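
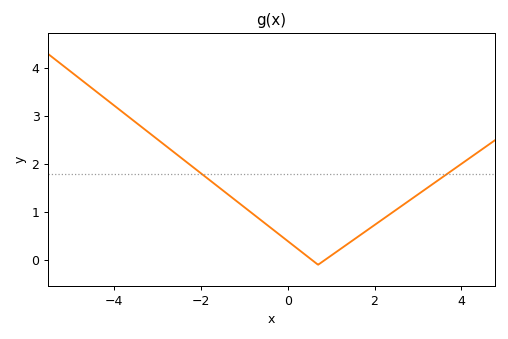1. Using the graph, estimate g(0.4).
0.112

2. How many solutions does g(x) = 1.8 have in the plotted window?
2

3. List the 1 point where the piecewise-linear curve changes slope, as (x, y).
(0.7, -0.1)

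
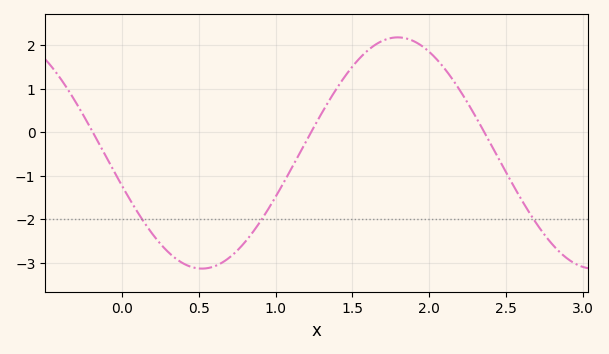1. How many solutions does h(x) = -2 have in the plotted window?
3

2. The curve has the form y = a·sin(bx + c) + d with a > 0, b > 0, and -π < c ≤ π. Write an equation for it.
y = 2.66sin(2.47x - 2.86) - 0.48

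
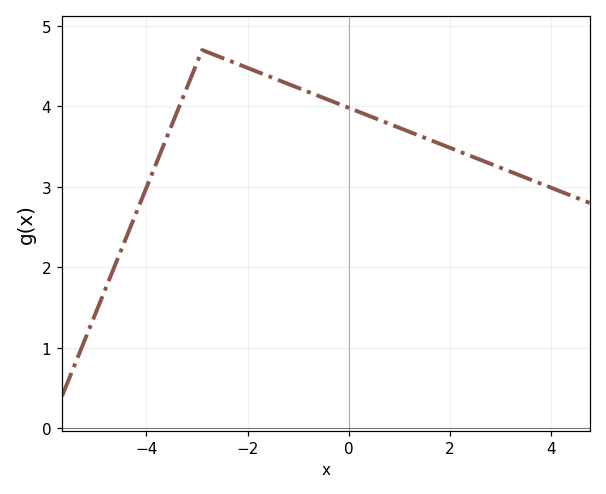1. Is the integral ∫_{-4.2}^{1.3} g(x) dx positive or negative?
positive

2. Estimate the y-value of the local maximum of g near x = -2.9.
4.7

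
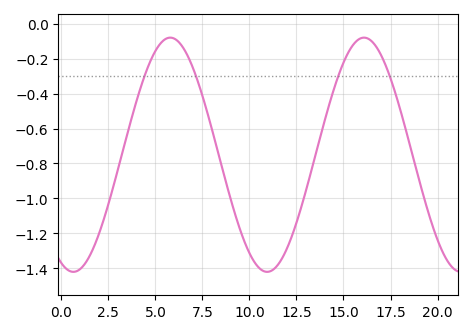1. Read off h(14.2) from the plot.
-0.48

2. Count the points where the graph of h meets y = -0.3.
4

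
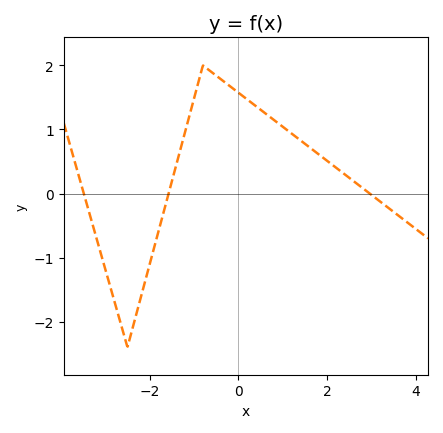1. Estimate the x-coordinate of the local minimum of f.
-2.4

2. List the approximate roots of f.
-3.4, -1.6, 3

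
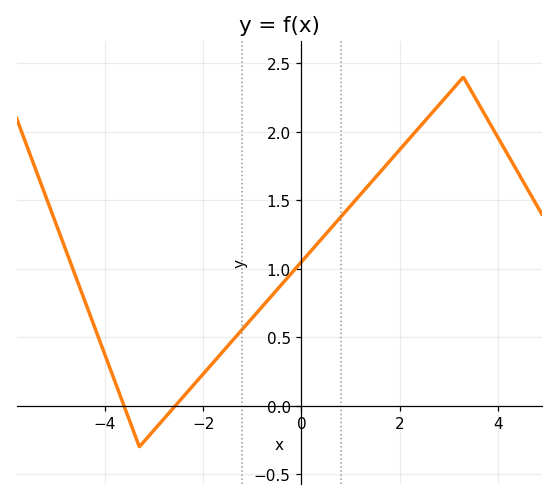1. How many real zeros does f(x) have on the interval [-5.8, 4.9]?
2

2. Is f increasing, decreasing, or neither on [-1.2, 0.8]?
increasing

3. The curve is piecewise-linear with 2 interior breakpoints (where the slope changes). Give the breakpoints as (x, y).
(-3.3, -0.3); (3.3, 2.4)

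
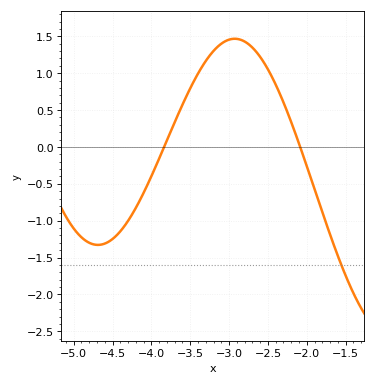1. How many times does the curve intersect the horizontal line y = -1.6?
1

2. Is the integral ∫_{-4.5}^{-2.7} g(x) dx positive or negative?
positive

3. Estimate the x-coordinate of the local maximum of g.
-2.9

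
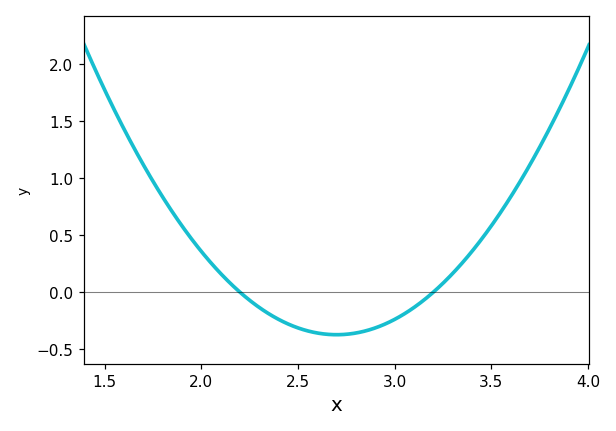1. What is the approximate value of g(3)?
-0.238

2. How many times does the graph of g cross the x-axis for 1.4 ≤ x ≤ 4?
2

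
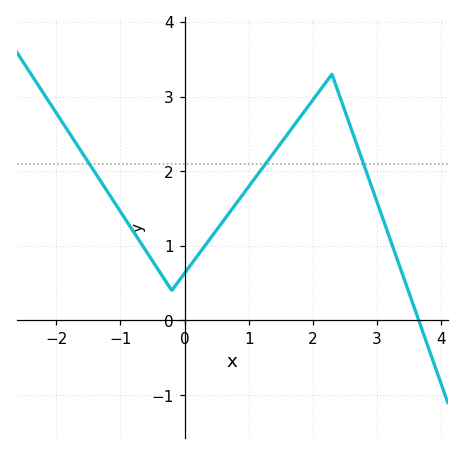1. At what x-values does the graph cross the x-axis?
3.65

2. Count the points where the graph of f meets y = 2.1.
3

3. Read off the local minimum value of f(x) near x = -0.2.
0.401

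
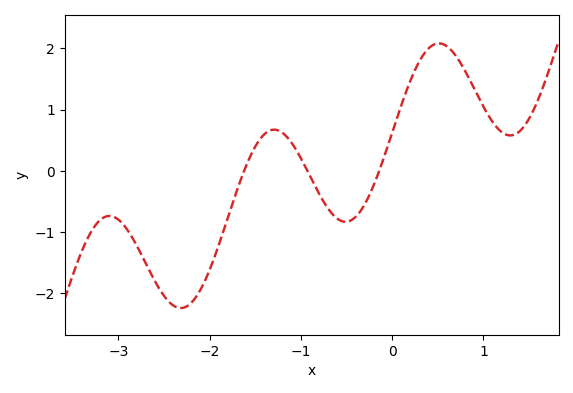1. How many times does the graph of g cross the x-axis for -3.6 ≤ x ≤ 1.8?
3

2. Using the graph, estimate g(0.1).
1.07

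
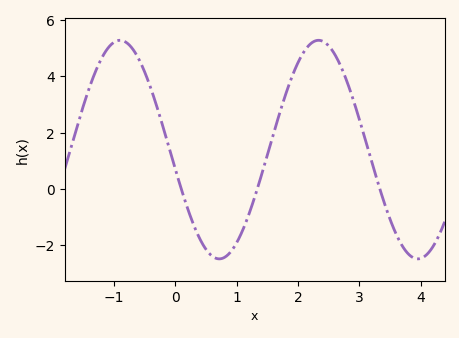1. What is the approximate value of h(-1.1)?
5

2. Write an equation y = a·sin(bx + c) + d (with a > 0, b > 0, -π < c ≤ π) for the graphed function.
y = 3.88sin(1.9x - 3) + 1.4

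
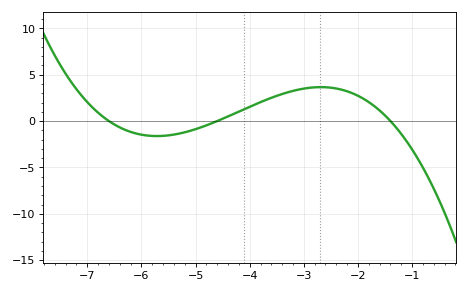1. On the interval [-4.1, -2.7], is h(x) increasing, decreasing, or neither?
increasing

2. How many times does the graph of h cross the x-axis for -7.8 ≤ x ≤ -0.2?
3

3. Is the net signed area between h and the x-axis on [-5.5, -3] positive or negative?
positive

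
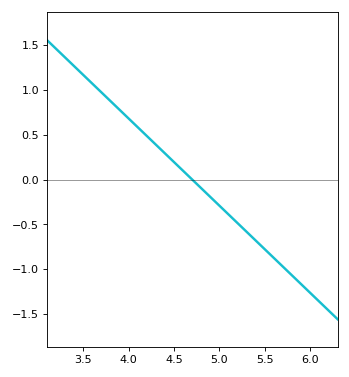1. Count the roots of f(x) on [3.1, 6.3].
1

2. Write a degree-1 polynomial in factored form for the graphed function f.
y = -0.97(x - 4.7)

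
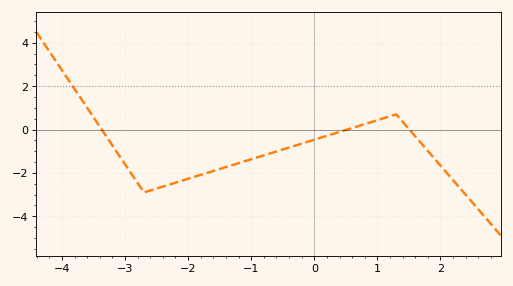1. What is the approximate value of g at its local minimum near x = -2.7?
-2.9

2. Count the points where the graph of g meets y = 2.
1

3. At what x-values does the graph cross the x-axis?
-3.37, 0.522, 1.51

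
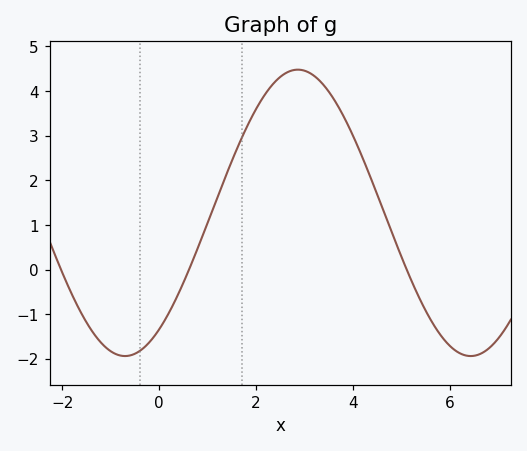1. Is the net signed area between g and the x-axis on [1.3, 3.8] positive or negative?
positive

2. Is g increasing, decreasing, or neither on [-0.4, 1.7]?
increasing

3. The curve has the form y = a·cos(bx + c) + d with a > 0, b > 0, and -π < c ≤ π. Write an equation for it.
y = 3.21cos(0.88x - 2.52) + 1.27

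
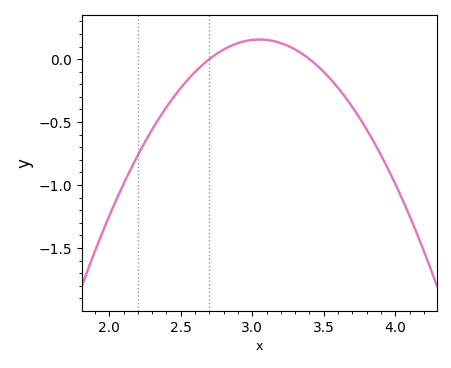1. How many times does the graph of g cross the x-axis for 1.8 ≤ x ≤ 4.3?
2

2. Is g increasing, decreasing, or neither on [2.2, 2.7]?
increasing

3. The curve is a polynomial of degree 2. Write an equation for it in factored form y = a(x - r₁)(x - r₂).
y = -1.27(x - 2.7)(x - 3.4)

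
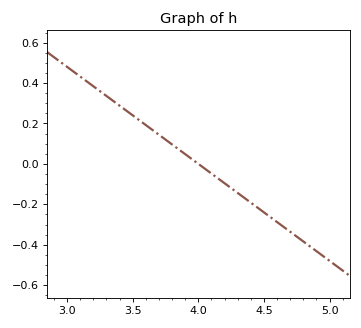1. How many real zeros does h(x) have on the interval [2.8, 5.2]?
1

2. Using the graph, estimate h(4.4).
-0.2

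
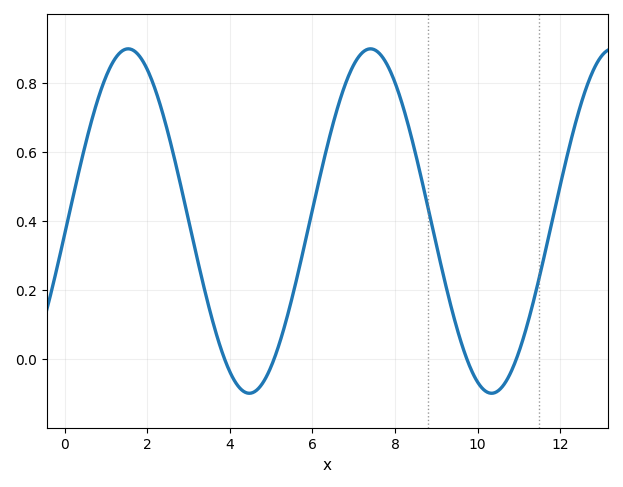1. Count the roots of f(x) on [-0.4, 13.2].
4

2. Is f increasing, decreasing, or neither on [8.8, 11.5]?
neither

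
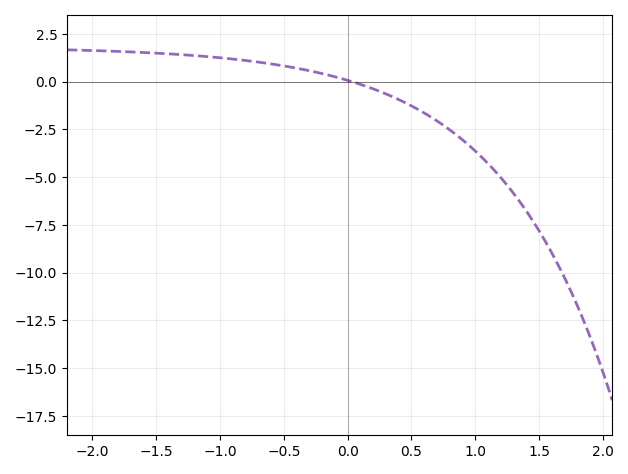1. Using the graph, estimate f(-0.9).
1.19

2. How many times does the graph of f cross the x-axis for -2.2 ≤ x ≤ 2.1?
1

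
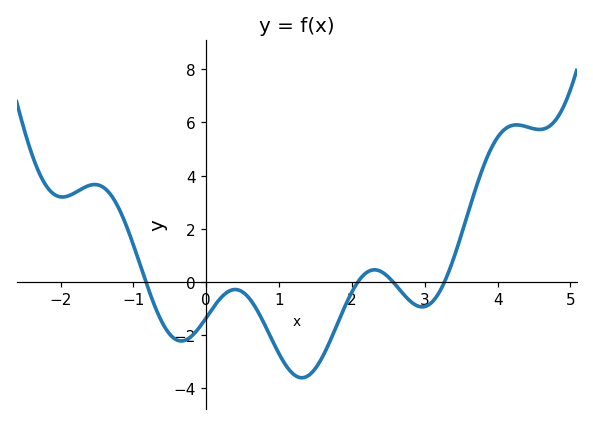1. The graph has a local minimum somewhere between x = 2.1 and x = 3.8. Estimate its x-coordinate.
2.96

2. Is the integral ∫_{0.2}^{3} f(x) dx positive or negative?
negative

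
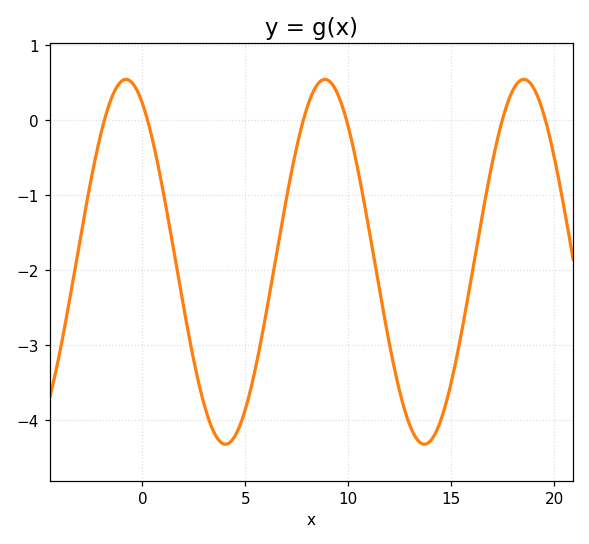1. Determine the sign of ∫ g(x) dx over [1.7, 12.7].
negative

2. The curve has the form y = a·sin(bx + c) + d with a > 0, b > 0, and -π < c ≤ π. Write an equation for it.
y = 2.43sin(0.65x + 2.1) - 1.89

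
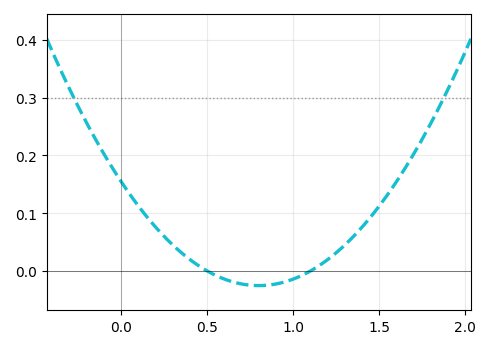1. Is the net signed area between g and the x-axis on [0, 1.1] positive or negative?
positive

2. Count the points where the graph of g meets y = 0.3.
2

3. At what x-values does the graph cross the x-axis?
0.5, 1.1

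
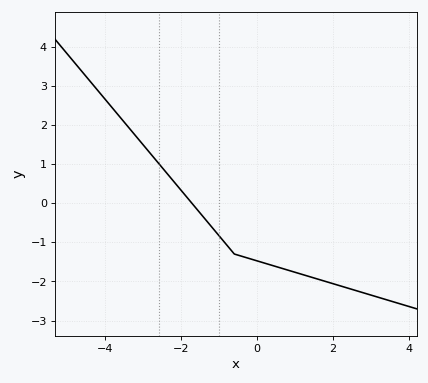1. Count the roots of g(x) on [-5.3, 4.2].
1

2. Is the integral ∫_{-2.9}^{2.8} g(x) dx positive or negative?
negative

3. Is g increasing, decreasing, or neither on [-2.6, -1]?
decreasing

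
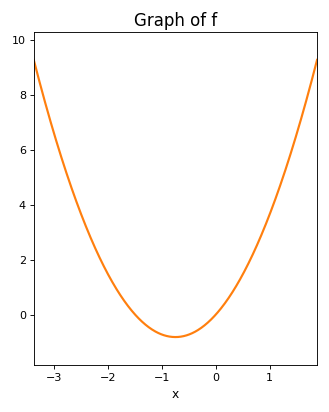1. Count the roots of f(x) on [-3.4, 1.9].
2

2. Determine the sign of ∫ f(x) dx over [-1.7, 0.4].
negative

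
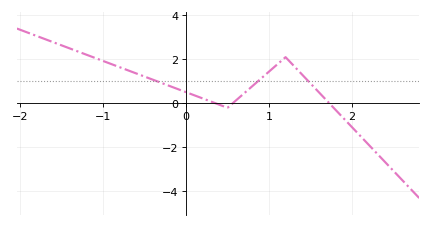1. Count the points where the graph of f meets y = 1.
3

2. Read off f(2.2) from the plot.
-1.87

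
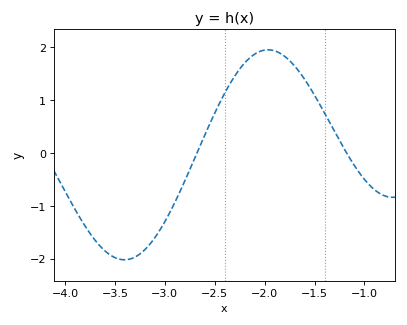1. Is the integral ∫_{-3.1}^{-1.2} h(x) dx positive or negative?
positive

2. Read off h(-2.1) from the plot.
1.87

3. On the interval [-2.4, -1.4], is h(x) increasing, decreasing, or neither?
neither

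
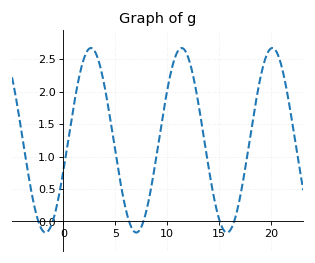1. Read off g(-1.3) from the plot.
-0.1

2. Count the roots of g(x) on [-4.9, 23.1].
6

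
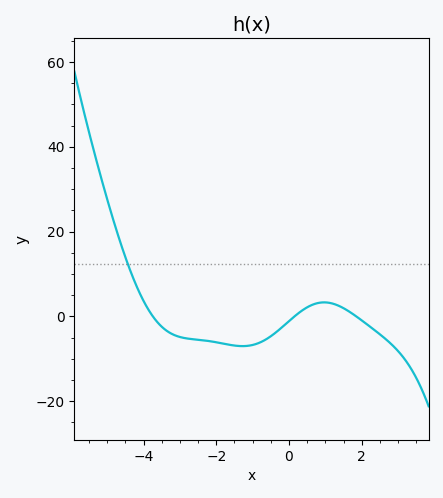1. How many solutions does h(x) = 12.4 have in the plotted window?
1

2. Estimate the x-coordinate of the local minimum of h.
-1.2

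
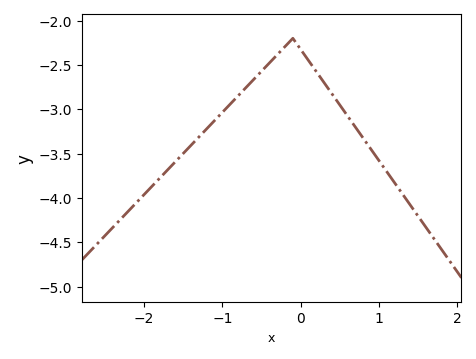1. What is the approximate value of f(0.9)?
-3.45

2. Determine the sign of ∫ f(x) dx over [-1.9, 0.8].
negative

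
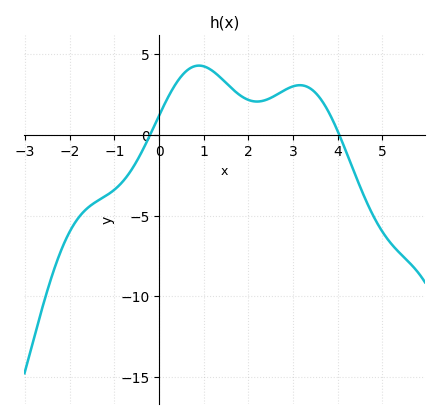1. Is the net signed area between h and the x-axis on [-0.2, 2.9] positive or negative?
positive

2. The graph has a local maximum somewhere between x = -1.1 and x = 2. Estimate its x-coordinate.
0.8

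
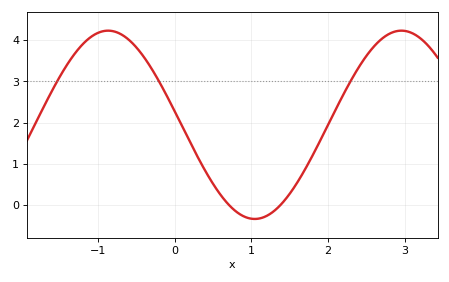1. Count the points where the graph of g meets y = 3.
3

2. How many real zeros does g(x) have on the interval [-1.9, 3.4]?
2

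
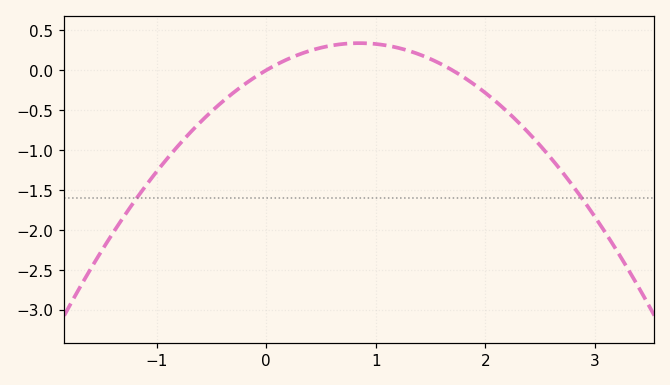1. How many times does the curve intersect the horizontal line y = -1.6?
2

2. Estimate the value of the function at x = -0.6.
-0.649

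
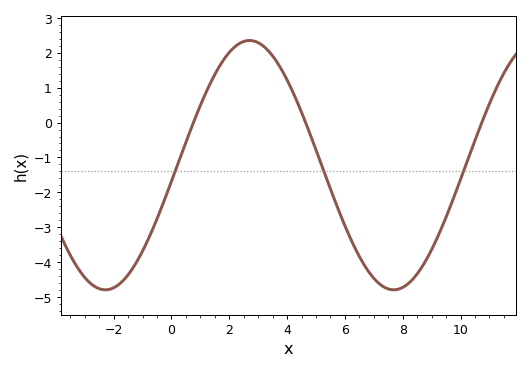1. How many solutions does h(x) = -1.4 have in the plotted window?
3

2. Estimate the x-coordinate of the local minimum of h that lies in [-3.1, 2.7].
-2.28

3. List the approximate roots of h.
0.761, 4.64, 10.7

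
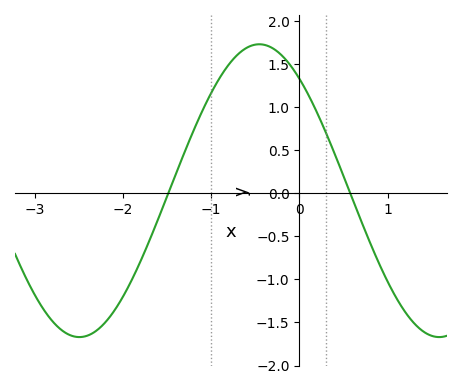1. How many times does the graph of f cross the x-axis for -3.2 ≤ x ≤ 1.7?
2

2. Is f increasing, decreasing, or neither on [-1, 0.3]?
neither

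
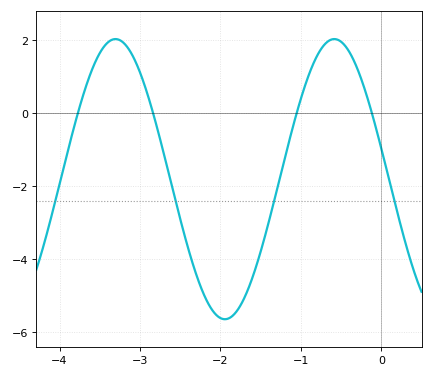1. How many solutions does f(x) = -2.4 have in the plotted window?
4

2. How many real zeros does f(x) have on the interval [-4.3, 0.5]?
4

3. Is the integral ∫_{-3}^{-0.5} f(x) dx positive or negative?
negative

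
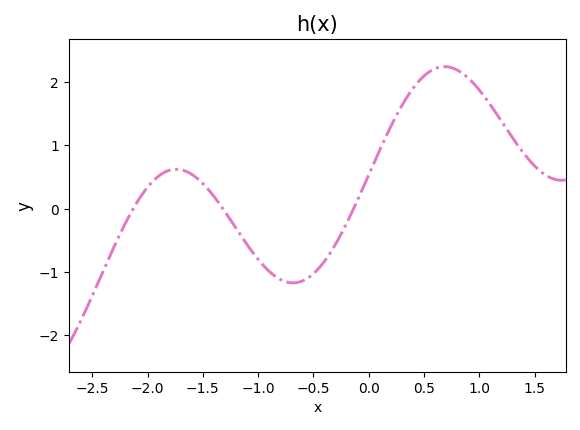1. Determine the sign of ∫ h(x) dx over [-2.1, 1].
positive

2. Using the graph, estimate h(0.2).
1.3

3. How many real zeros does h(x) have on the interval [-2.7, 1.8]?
3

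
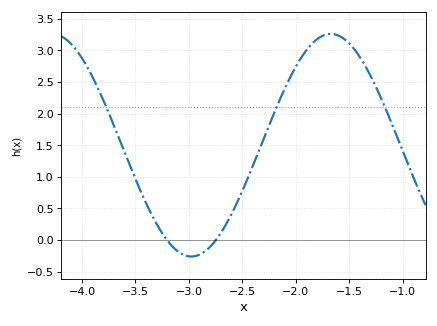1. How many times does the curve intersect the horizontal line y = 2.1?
3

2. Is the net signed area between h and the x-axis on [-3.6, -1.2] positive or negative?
positive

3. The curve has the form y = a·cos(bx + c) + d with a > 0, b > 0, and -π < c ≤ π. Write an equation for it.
y = 1.76cos(2.4x - 2.3) + 1.5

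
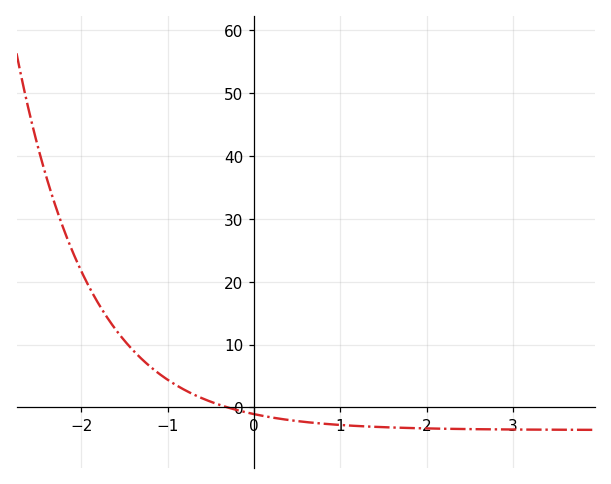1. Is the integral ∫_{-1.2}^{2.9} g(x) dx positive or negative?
negative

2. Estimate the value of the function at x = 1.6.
-3.19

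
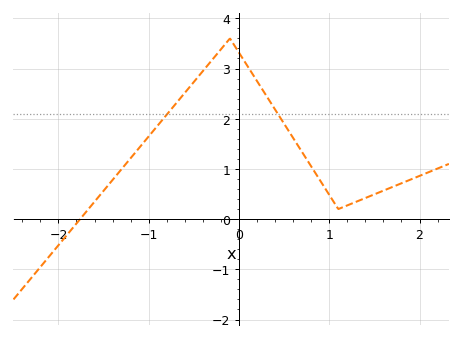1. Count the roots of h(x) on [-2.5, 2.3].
1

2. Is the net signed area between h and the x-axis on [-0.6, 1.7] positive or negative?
positive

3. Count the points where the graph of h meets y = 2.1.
2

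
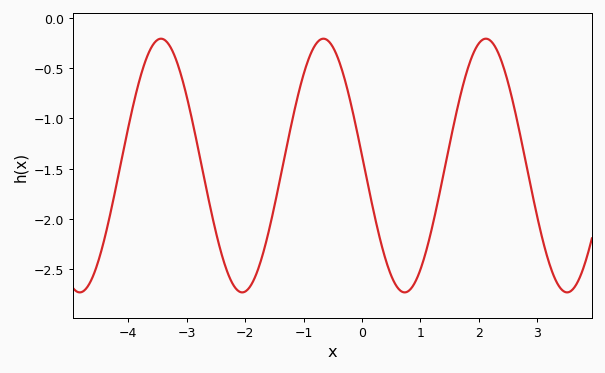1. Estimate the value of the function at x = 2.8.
-1.4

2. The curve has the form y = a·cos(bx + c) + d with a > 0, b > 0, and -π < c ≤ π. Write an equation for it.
y = 1.26cos(2.3x + 1.5) - 1.47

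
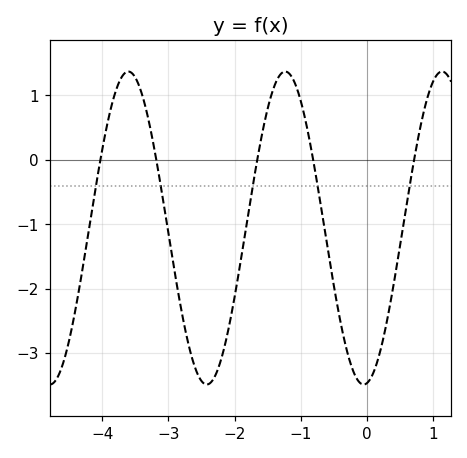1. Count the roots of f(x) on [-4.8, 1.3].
5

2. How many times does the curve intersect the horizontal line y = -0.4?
5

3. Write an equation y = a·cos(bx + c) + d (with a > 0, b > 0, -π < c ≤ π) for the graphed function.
y = 2.43cos(2.65x - 3.01) - 1.06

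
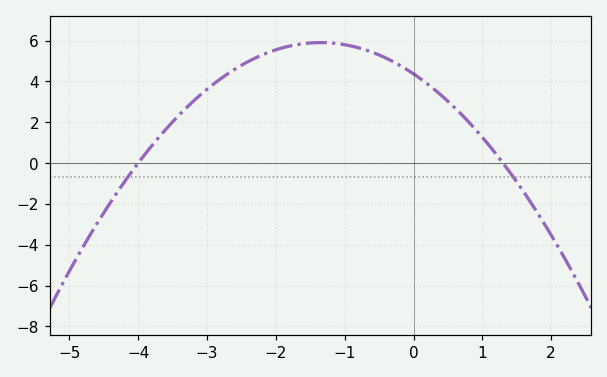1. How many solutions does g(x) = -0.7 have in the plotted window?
2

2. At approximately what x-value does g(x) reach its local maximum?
-1.35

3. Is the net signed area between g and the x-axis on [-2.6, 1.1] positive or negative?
positive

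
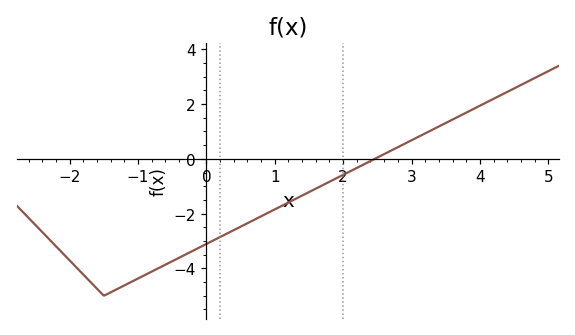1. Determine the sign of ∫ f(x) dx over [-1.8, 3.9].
negative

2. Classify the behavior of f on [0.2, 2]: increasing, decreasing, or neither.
increasing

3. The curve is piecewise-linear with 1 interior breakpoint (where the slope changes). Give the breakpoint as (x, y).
(-1.5, -5)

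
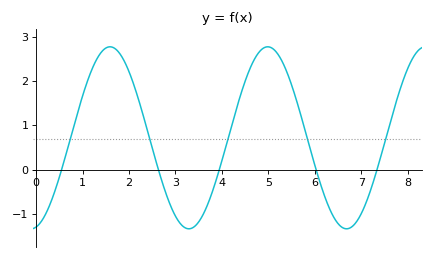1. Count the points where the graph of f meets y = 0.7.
5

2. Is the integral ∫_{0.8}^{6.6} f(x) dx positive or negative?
positive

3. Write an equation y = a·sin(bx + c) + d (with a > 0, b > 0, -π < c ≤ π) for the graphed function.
y = 2.05sin(1.85x - 1.37) + 0.72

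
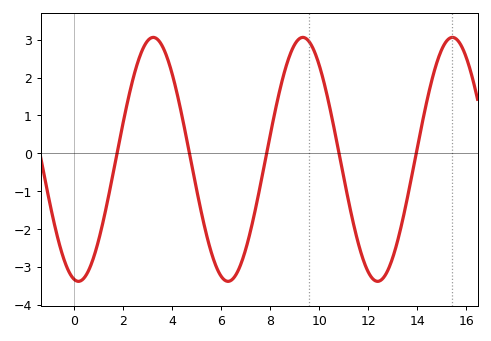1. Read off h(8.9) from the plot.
2.74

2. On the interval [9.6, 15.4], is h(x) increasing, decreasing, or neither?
neither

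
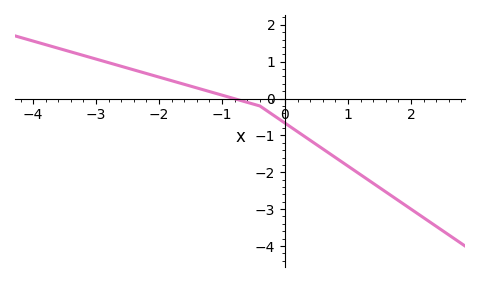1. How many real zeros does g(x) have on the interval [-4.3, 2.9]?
1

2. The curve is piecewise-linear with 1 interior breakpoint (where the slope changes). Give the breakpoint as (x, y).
(-0.4, -0.2)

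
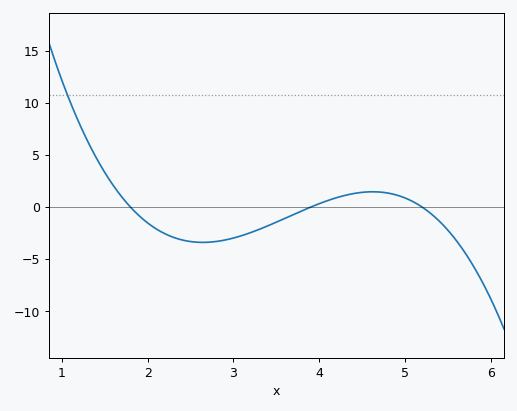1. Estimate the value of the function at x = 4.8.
1.5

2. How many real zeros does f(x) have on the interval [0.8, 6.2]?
3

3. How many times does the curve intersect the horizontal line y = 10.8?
1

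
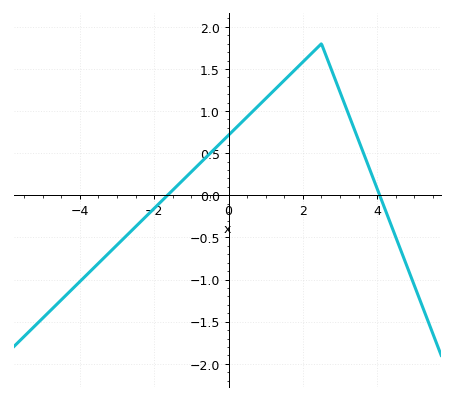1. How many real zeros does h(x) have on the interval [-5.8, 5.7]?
2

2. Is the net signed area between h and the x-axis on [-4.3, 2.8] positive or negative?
positive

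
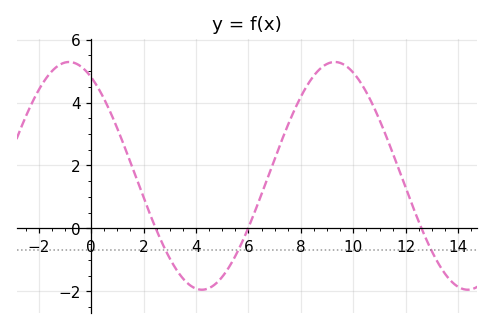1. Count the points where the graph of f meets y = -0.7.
3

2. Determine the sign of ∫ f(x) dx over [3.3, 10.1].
positive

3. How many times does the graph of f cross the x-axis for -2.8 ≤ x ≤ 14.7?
3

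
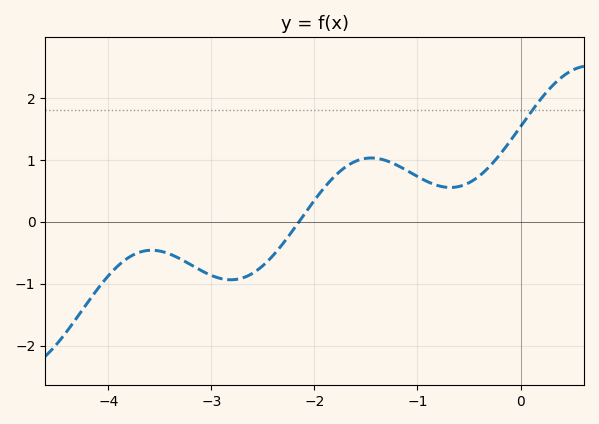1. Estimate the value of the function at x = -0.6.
0.571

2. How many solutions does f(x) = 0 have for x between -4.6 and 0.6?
1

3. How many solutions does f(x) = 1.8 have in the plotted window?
1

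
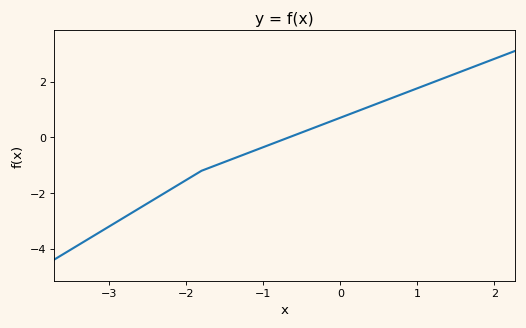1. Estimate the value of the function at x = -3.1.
-3.4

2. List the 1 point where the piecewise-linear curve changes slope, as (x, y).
(-1.8, -1.2)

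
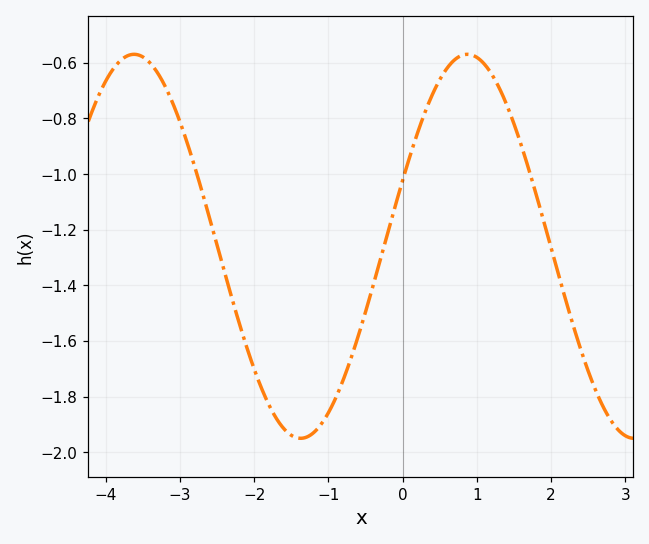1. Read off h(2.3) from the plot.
-1.54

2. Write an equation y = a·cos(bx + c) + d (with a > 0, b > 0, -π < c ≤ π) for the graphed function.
y = 0.69cos(1.4x - 1.2) - 1.26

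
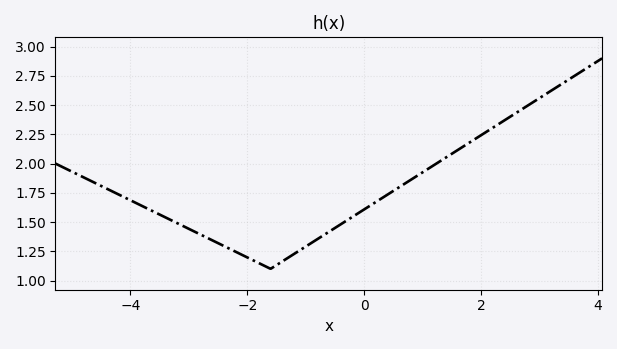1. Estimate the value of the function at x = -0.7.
1.39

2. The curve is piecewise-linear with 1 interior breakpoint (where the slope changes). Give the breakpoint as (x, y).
(-1.6, 1.1)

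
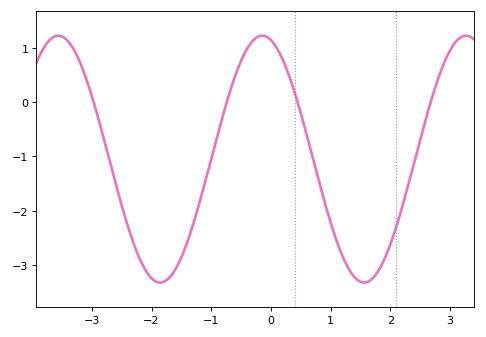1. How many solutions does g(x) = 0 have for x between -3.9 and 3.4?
4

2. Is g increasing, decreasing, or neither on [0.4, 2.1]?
neither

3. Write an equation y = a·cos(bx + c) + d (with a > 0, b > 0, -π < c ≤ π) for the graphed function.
y = 2.27cos(1.84x + 0.27) - 1.05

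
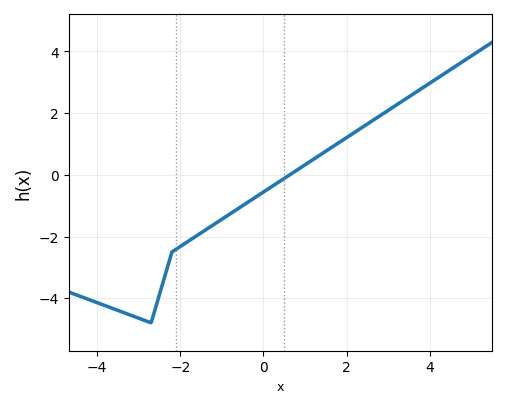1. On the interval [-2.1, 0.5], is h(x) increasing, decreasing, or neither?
increasing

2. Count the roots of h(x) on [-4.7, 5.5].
1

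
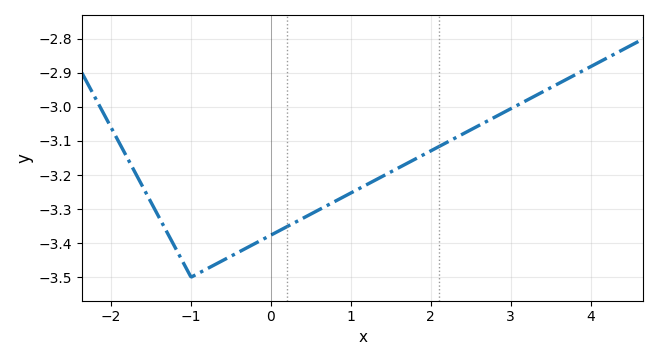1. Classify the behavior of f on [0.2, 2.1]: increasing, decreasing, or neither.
increasing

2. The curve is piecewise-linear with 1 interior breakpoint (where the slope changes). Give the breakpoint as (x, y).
(-1, -3.5)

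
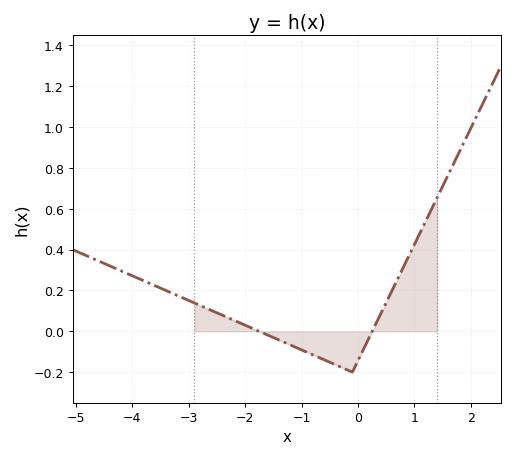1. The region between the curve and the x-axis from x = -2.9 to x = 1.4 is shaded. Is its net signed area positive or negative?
positive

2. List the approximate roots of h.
-1.75, 0.251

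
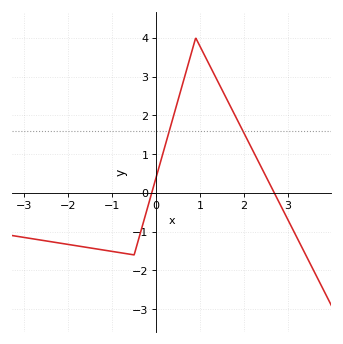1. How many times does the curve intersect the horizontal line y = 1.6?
2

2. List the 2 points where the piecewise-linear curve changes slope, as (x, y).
(-0.5, -1.6); (0.9, 4)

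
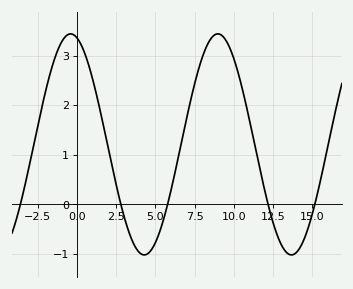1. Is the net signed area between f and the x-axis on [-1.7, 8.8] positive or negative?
positive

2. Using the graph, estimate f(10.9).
1.8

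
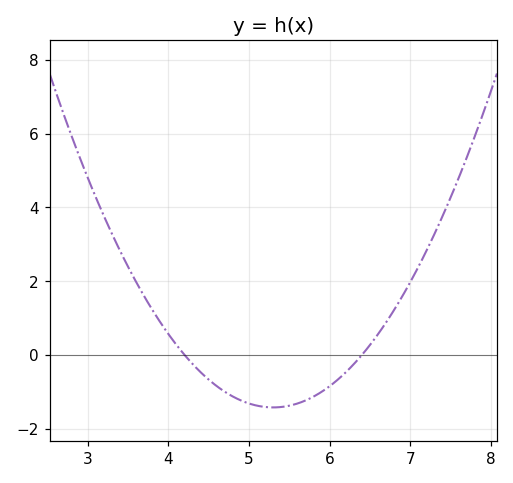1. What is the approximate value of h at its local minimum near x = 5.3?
-1.4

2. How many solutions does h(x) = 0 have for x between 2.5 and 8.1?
2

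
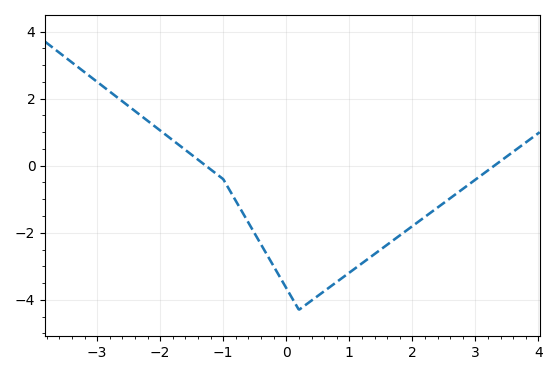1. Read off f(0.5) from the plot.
-3.88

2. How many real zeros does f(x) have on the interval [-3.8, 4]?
2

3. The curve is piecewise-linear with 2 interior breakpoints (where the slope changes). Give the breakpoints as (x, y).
(-1, -0.4); (0.2, -4.3)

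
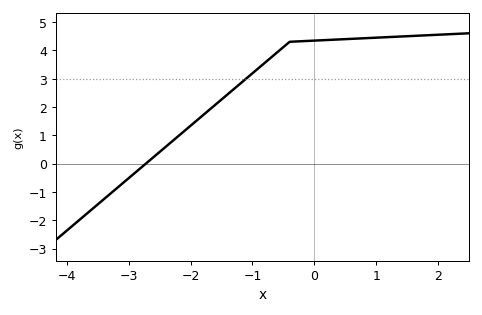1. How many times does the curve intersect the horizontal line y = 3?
1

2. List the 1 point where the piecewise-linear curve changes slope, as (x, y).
(-0.4, 4.3)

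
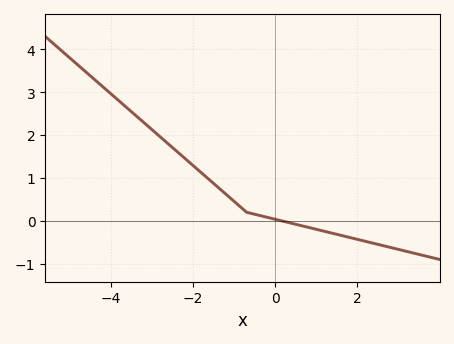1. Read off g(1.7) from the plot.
-0.4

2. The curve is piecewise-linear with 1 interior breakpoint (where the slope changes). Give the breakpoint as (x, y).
(-0.7, 0.2)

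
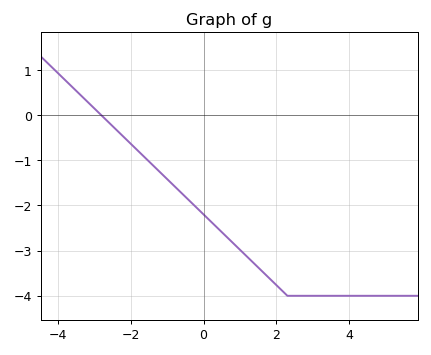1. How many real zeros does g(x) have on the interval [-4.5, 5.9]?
1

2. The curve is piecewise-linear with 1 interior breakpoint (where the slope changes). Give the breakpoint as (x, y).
(2.3, -4)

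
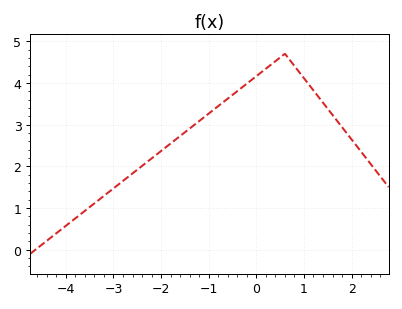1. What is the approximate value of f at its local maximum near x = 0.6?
4.7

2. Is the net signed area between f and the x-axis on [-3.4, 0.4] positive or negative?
positive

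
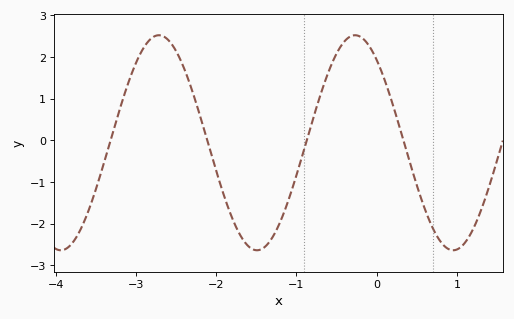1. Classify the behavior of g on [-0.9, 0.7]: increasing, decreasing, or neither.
neither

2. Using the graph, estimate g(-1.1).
-1.4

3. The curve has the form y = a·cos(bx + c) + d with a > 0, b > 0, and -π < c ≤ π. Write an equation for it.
y = 2.58cos(2.6x + 0.69) - 0.06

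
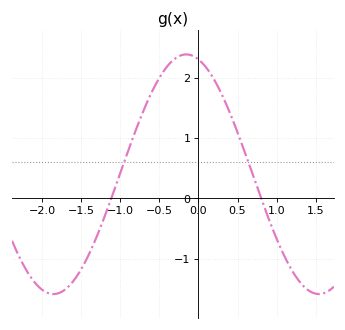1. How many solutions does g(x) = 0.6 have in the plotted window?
2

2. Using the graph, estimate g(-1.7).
-1.5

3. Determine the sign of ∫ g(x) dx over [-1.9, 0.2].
positive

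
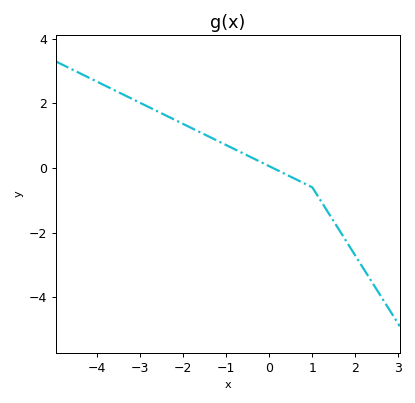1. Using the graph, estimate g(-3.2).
2.2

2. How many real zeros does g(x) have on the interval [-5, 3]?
1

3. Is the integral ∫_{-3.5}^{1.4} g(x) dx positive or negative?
positive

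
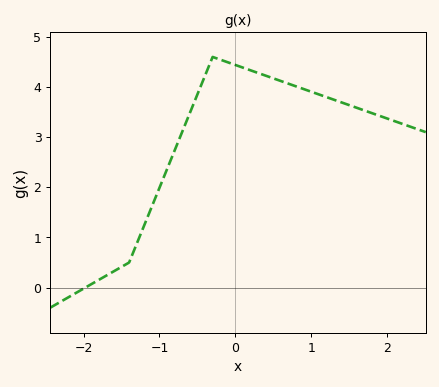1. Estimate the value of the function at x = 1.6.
3.59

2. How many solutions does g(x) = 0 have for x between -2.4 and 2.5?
1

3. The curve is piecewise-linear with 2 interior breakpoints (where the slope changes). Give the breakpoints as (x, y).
(-1.4, 0.5); (-0.3, 4.6)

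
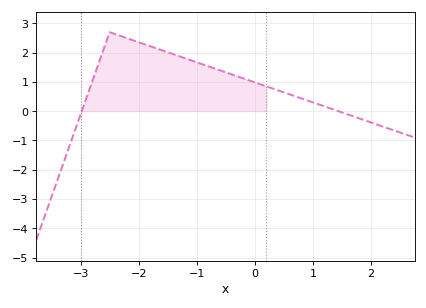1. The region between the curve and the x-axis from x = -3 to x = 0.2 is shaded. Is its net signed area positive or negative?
positive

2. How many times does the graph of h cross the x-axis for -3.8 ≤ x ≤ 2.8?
2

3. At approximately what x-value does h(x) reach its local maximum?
-2.5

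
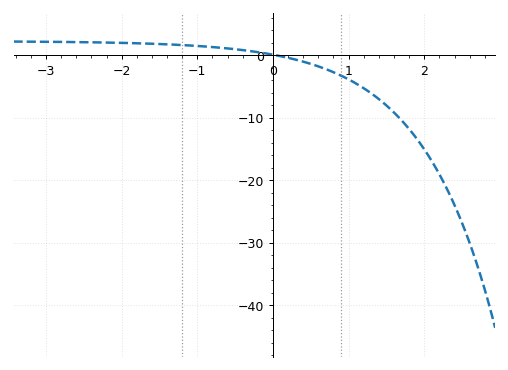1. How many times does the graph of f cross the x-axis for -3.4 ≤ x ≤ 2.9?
1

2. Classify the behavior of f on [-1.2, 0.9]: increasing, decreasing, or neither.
decreasing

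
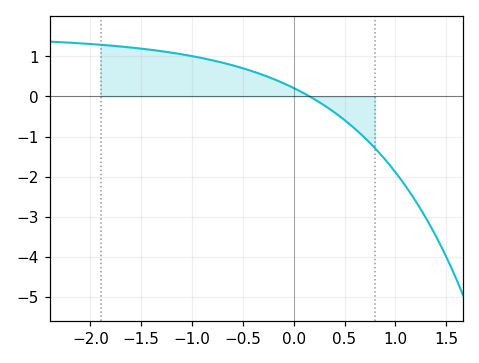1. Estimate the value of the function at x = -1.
1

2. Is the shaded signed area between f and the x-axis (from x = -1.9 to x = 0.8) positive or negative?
positive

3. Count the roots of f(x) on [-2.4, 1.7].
1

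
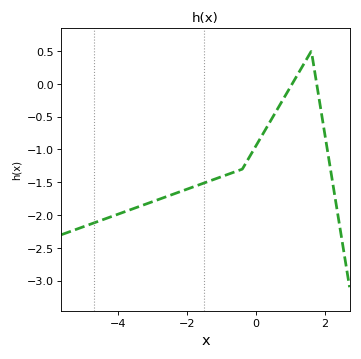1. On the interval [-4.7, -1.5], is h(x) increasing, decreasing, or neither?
increasing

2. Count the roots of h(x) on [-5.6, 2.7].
2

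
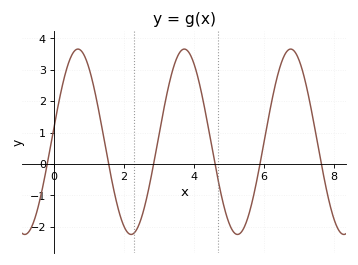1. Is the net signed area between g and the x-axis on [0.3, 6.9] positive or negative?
positive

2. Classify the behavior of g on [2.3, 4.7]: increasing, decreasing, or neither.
neither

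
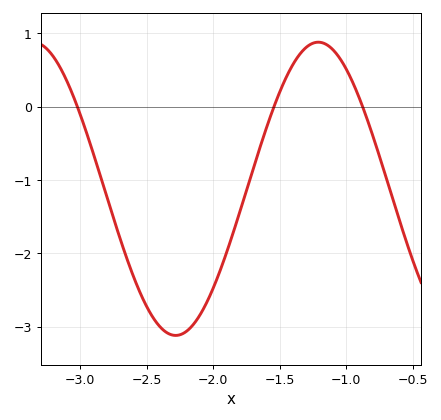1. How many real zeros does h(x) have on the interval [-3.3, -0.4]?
3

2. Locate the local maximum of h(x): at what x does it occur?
-1.21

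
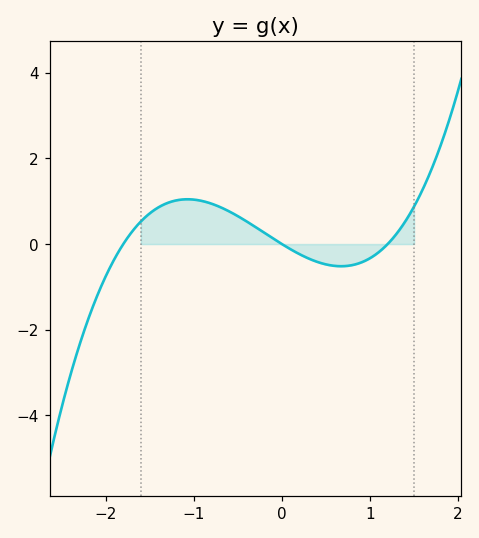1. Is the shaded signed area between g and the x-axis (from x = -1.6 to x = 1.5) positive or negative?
positive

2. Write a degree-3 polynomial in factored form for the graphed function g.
y = 0.59(x + 1.8)(x - 0)(x - 1.2)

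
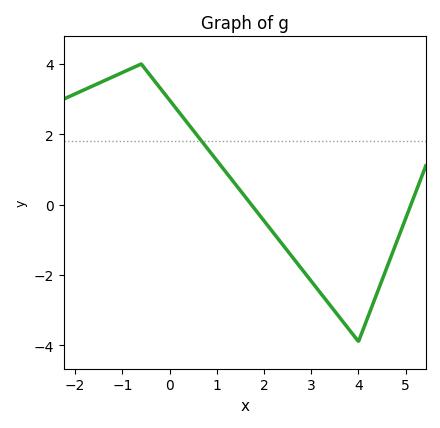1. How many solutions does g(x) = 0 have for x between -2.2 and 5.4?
2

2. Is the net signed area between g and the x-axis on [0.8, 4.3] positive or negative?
negative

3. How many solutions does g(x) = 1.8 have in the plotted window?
1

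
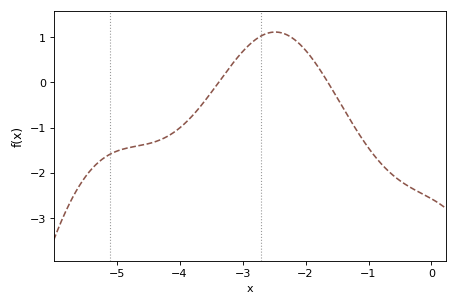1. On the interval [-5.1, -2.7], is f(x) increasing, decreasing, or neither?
increasing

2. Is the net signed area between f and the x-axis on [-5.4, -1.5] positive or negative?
negative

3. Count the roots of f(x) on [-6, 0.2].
2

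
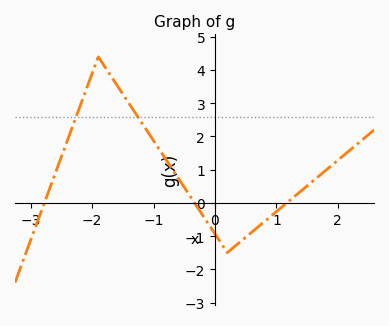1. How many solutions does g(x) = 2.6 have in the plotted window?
2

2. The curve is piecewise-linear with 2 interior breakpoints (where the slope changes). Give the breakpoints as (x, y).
(-1.9, 4.4); (0.2, -1.5)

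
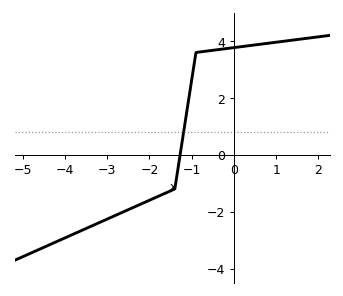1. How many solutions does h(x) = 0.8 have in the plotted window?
1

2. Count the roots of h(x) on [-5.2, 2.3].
1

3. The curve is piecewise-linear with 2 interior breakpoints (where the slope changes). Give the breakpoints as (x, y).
(-1.4, -1.2); (-0.9, 3.6)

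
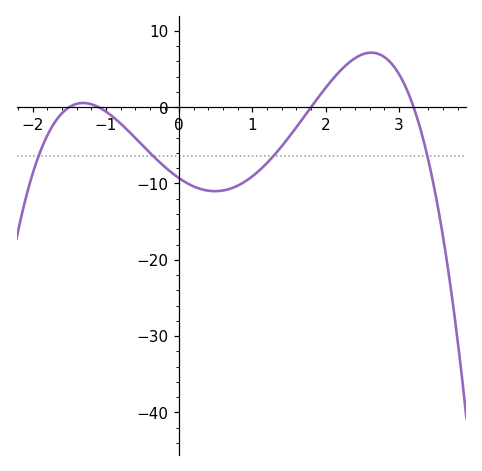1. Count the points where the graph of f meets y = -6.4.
4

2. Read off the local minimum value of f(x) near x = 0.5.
-11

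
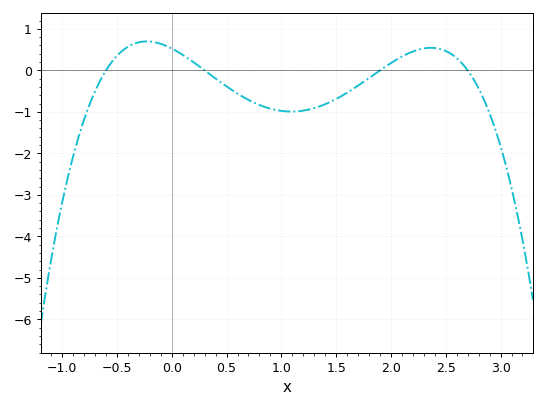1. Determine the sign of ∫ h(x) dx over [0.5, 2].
negative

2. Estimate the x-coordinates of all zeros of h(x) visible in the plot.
-0.6, 0.3, 1.9, 2.7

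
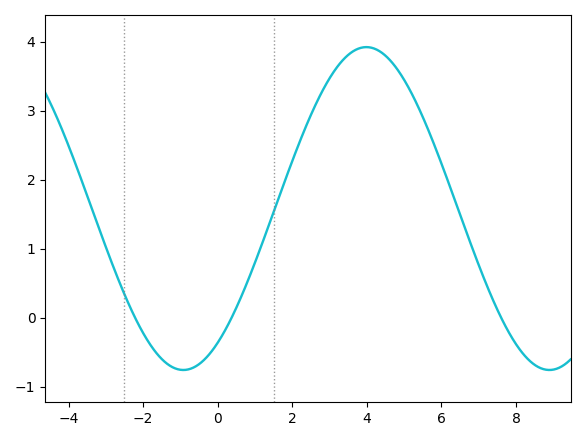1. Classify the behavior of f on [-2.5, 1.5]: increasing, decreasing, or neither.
neither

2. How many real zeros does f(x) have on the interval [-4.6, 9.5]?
3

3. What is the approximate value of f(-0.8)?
-0.753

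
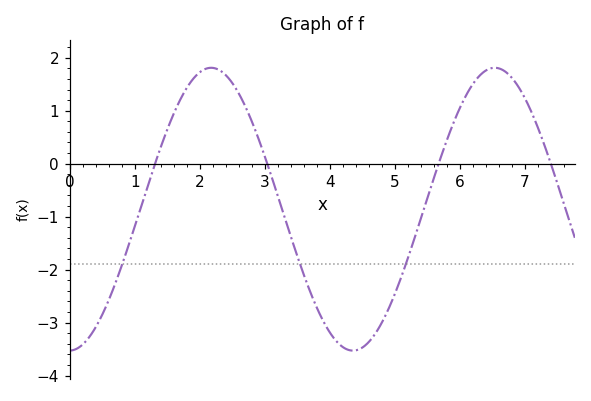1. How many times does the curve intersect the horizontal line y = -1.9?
3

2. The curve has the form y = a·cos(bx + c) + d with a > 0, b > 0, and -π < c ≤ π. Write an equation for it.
y = 2.67cos(1.44x - 3.13) - 0.86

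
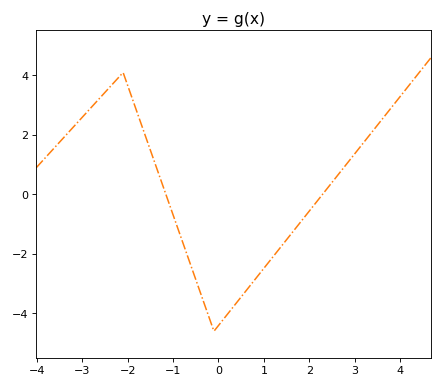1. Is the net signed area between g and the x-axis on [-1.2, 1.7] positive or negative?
negative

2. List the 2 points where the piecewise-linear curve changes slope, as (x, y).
(-2.1, 4.1); (-0.1, -4.6)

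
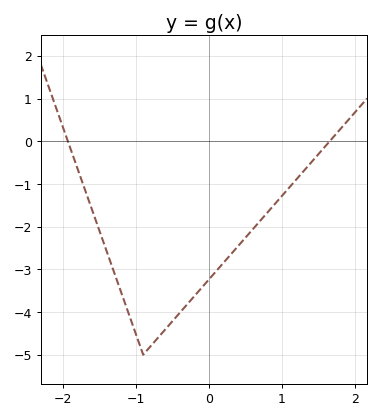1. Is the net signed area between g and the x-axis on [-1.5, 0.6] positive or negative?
negative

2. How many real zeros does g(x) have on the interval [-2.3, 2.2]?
2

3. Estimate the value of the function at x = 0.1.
-3.04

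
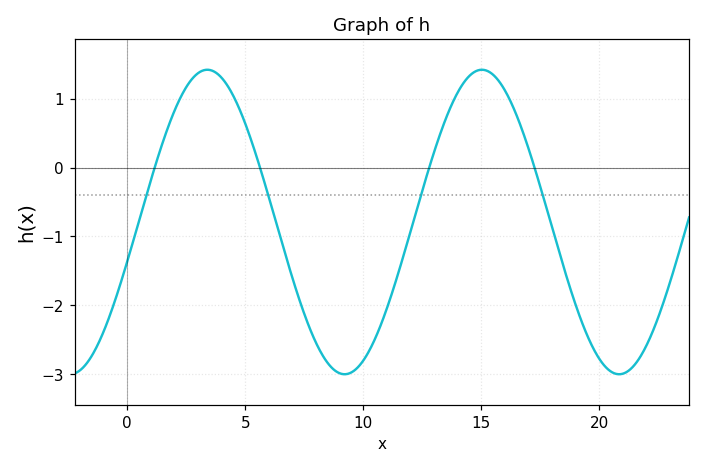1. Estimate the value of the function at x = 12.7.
-0.1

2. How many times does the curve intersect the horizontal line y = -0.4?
4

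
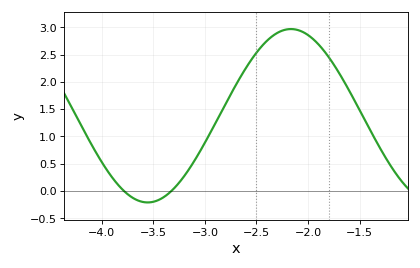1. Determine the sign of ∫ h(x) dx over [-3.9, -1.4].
positive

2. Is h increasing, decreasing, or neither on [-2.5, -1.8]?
neither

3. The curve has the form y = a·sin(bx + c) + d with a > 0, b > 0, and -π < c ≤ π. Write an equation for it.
y = 1.59sin(2.3x + 0.18) + 1.38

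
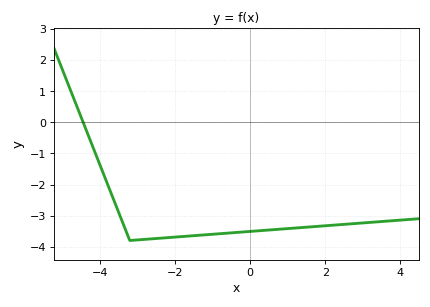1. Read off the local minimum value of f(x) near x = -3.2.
-3.8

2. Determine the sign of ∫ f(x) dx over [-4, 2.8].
negative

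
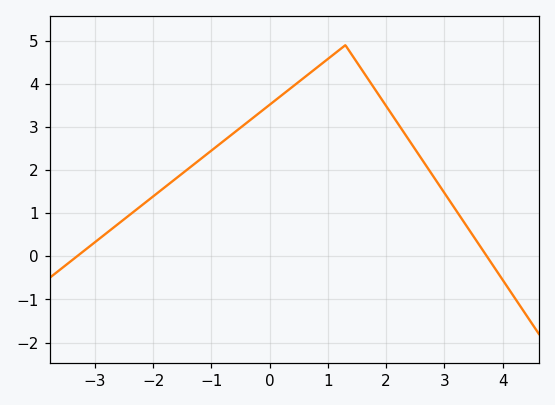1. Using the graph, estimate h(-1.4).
2.03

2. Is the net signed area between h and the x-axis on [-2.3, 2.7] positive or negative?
positive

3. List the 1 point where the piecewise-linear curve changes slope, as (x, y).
(1.3, 4.9)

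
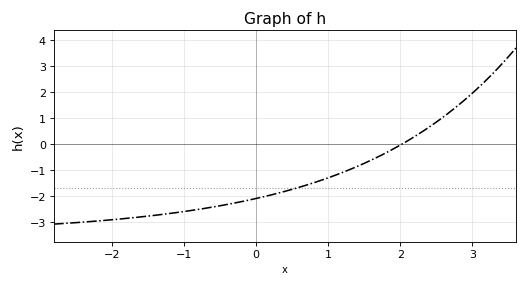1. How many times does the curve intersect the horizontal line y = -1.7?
1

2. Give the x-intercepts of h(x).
2.03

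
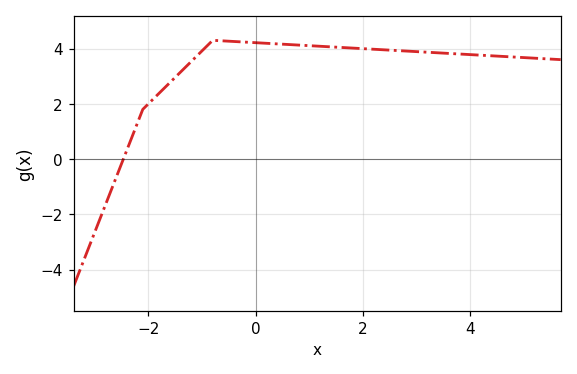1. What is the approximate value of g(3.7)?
3.8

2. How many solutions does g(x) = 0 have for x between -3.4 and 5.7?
1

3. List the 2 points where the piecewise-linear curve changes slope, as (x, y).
(-2.1, 1.8); (-0.8, 4.3)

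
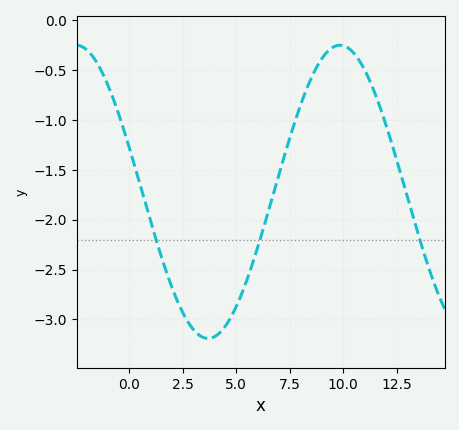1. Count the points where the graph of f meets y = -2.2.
3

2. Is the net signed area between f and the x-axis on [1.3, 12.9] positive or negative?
negative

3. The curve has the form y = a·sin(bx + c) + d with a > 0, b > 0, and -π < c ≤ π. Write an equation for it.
y = 1.47sin(0.51x + 2.8) - 1.72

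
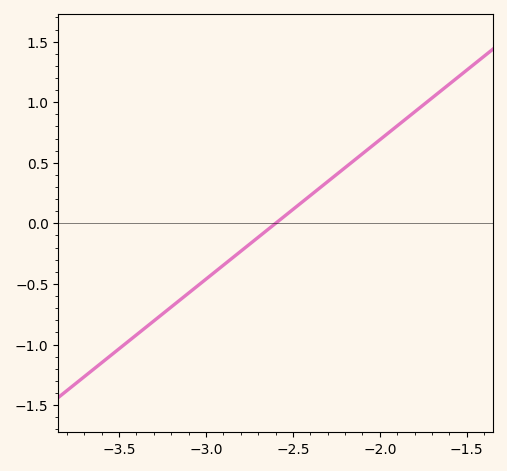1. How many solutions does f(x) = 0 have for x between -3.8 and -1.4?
1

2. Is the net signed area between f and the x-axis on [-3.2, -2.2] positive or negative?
negative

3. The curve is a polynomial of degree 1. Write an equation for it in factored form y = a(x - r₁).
y = 1.15(x + 2.6)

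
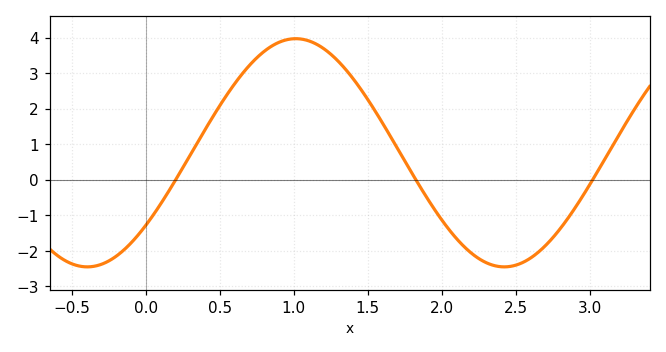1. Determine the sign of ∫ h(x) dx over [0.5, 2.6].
positive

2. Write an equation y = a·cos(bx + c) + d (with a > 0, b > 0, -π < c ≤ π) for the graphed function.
y = 3.21cos(2.2x - 2.3) + 0.76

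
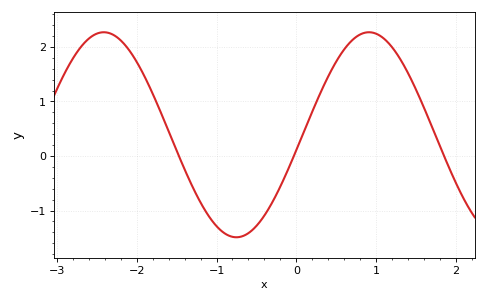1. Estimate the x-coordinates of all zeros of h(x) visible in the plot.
-1.5, 0, 1.9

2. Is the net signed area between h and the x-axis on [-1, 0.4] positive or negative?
negative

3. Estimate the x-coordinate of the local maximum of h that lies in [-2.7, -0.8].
-2.4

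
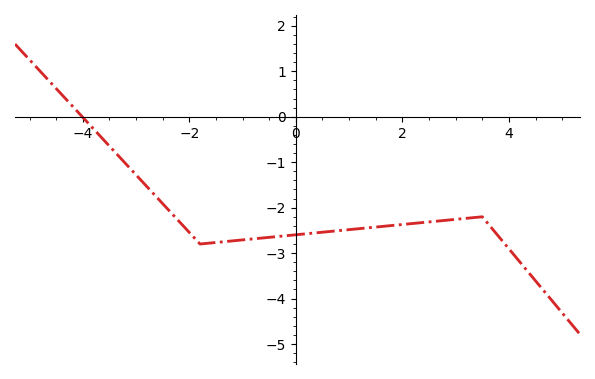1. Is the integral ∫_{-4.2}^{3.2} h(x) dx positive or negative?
negative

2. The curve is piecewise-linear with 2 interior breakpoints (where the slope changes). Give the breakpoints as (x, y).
(-1.8, -2.8); (3.5, -2.2)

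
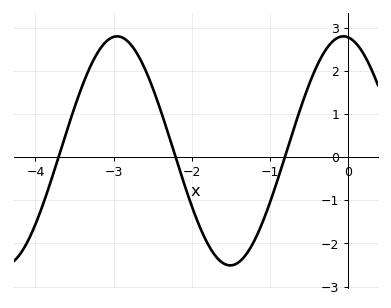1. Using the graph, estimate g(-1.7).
-2.3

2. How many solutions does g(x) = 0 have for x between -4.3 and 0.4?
3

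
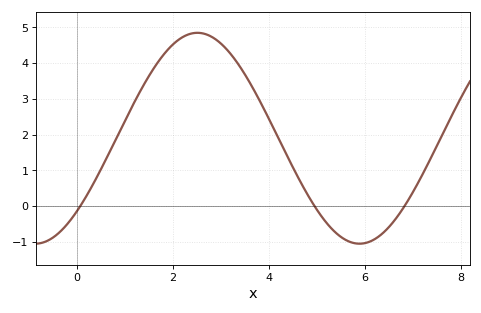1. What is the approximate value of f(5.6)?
-0.9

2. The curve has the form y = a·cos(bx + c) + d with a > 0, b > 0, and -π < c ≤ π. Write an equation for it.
y = 2.95cos(0.93x - 2.3) + 1.9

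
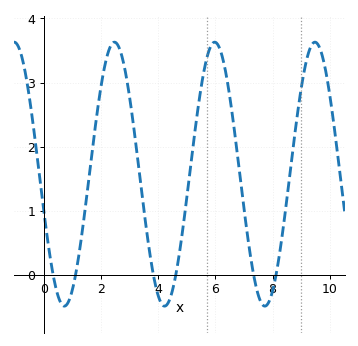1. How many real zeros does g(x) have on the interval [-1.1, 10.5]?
6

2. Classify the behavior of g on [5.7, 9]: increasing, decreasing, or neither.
neither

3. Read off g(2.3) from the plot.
3.54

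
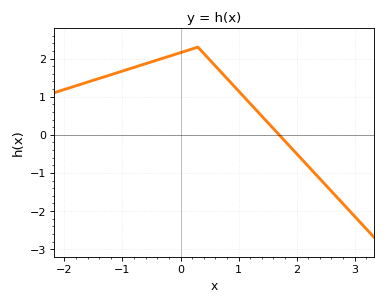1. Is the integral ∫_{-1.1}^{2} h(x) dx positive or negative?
positive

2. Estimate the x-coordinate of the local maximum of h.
0.3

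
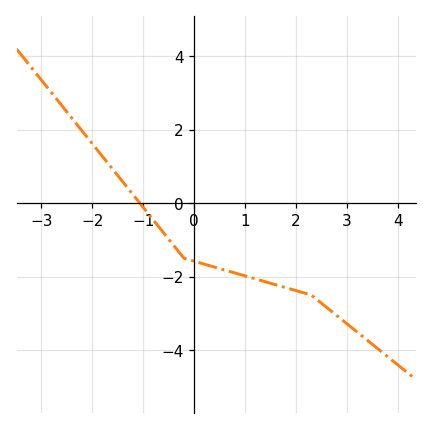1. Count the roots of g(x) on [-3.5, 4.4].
1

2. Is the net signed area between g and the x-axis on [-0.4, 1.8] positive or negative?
negative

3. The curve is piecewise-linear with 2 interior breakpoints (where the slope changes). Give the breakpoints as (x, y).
(-0.2, -1.5); (2.3, -2.5)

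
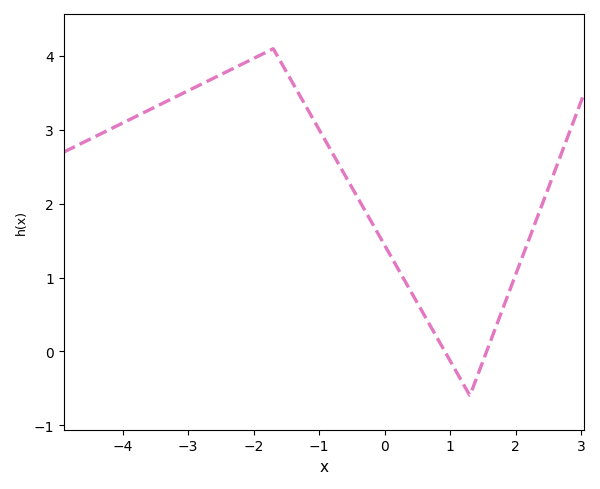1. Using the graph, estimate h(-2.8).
3.6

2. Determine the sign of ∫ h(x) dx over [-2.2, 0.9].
positive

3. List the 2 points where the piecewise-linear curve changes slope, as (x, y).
(-1.7, 4.1); (1.3, -0.6)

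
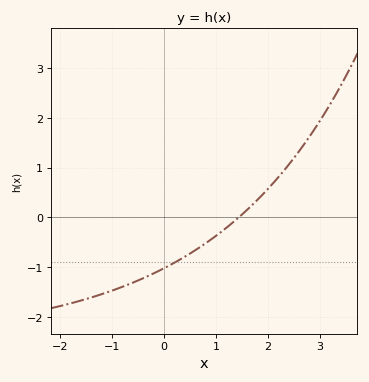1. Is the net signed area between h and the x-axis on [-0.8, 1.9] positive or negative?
negative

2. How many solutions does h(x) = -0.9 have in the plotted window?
1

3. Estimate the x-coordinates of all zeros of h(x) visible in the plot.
1.4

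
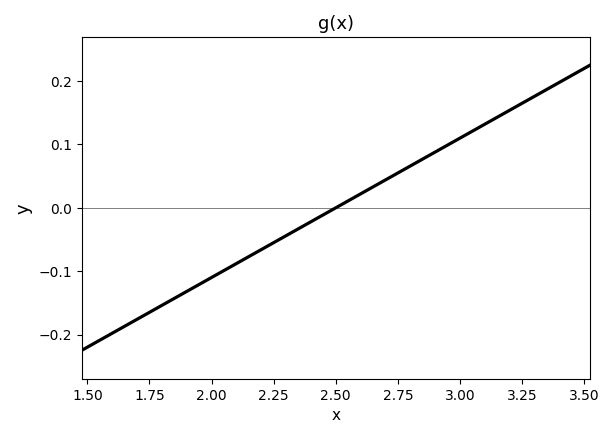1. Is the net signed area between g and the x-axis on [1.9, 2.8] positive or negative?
negative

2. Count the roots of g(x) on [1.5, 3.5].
1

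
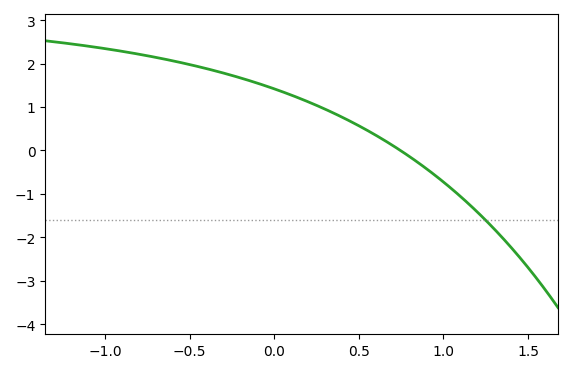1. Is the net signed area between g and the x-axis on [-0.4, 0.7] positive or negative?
positive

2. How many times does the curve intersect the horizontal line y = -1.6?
1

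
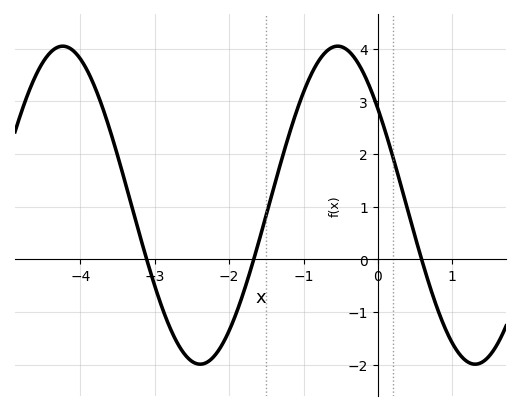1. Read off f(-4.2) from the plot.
4.04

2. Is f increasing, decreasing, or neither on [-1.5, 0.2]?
neither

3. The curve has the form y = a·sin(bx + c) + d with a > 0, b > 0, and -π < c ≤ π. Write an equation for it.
y = 3.02sin(1.7x + 2.49) + 1.03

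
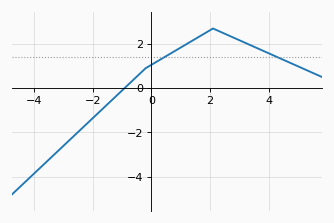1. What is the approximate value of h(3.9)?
1.64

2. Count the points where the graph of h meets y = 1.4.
2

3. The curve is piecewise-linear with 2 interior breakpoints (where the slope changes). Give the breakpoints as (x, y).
(-0.2, 0.9); (2.1, 2.7)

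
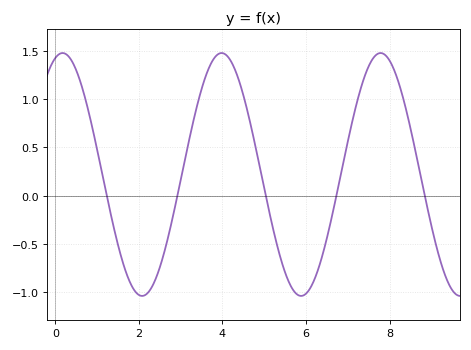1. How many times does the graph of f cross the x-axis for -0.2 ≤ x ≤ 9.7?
5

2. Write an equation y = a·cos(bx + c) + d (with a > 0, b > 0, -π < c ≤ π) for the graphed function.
y = 1.26cos(1.65x - 0.282) + 0.22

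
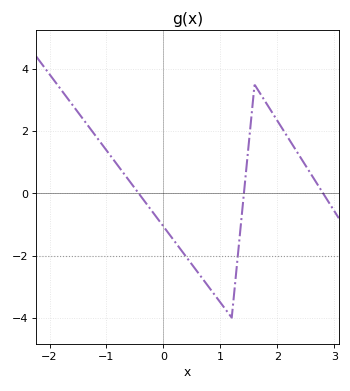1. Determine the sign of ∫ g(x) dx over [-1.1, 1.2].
negative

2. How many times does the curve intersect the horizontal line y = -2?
2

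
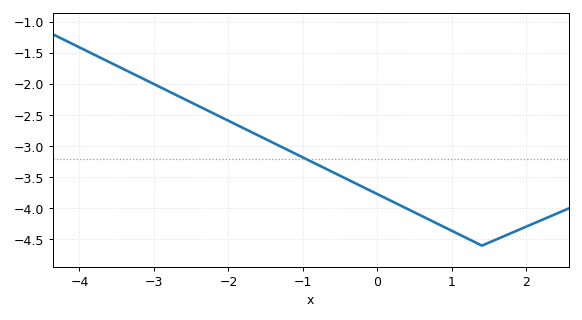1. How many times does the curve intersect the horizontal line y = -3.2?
1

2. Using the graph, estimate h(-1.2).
-3.05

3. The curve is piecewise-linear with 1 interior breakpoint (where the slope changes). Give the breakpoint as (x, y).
(1.4, -4.6)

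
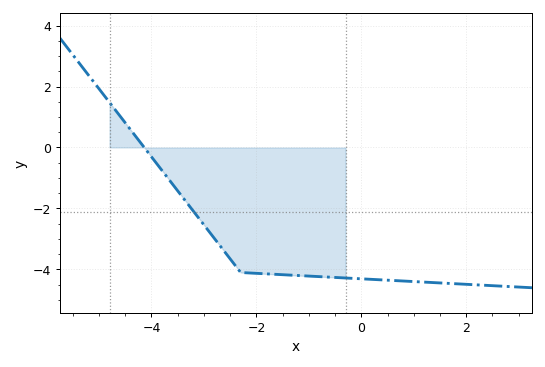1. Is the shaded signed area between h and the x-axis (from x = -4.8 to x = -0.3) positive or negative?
negative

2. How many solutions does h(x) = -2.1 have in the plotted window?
1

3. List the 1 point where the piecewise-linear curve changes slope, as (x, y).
(-2.3, -4.1)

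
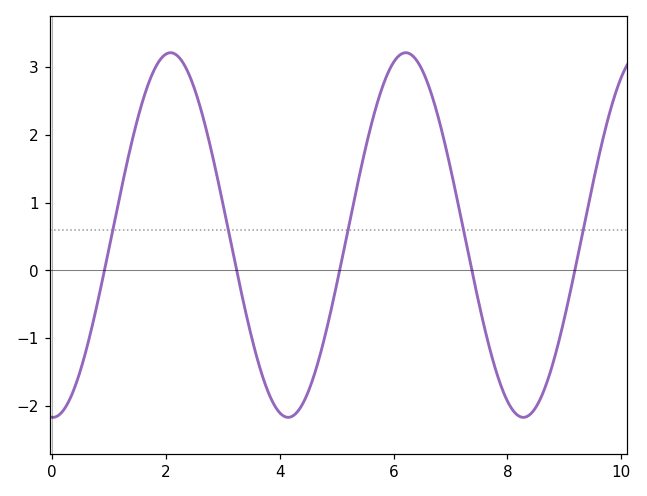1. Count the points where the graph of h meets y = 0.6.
5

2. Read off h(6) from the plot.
3.1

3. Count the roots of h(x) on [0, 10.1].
5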